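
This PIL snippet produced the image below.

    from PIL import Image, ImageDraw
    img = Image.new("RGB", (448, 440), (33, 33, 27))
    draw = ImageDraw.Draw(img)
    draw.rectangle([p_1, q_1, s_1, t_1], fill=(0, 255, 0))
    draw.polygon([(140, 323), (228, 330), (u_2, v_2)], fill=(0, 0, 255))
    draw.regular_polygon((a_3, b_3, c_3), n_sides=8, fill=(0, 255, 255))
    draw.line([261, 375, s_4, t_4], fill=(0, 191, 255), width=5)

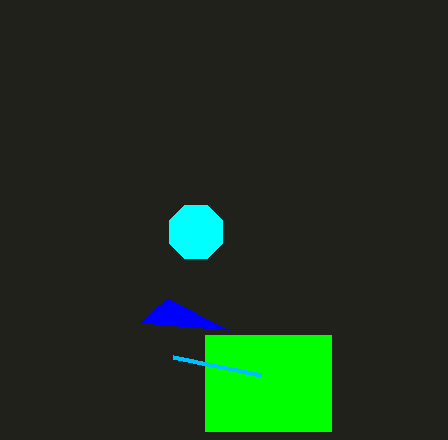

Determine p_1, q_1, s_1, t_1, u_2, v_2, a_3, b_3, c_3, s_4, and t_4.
p_1 = 205, q_1 = 335, s_1 = 331, t_1 = 431, u_2 = 167, v_2 = 298, a_3 = 196, b_3 = 232, c_3 = 29, s_4 = 173, t_4 = 357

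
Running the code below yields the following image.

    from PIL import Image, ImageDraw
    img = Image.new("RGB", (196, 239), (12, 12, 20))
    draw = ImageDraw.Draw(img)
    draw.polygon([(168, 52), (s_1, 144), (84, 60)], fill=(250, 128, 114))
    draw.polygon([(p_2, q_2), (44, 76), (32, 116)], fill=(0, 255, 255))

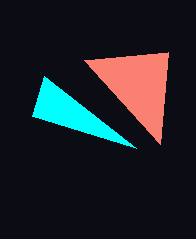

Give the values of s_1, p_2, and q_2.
s_1 = 160; p_2 = 136; q_2 = 148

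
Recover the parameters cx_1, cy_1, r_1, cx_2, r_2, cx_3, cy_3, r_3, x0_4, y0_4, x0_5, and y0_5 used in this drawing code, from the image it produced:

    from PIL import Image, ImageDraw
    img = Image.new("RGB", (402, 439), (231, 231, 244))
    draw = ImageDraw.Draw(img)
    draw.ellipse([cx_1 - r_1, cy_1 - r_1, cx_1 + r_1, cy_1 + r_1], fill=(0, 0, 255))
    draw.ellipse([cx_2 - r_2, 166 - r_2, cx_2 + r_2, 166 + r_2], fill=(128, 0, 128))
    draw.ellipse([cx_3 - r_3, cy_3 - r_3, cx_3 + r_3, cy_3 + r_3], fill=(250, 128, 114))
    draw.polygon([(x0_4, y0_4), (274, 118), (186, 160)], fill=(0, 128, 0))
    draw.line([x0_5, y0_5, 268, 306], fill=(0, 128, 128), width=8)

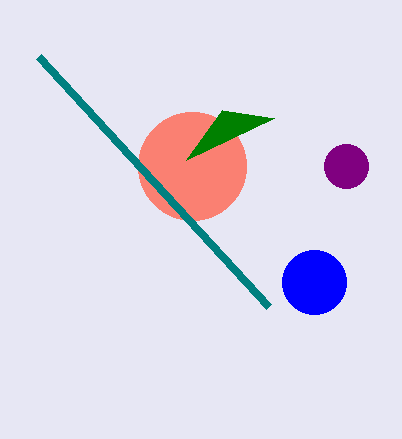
cx_1 = 314, cy_1 = 282, r_1 = 32, cx_2 = 346, r_2 = 22, cx_3 = 192, cy_3 = 166, r_3 = 54, x0_4 = 222, y0_4 = 110, x0_5 = 38, y0_5 = 56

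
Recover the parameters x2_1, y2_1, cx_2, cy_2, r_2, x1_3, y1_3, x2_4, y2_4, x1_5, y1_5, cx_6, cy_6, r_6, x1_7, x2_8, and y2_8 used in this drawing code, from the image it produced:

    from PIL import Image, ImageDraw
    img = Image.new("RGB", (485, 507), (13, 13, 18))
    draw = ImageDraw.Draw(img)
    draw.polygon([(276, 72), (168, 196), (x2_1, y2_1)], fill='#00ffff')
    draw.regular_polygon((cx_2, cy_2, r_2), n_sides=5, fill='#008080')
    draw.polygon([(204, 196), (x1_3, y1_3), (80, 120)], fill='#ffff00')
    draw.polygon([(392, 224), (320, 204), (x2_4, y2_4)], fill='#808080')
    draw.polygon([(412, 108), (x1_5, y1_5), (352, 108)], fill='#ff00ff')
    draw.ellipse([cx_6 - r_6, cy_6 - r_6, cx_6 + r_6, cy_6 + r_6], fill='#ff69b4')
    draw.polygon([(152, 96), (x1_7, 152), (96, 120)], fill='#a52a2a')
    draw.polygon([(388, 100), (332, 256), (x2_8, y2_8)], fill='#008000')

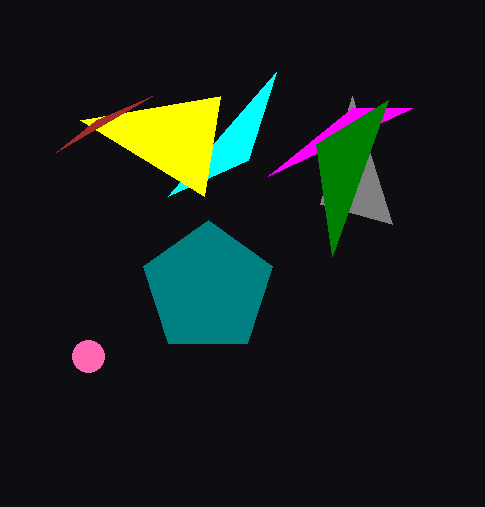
x2_1 = 248
y2_1 = 160
cx_2 = 208
cy_2 = 288
r_2 = 68
x1_3 = 220
y1_3 = 96
x2_4 = 352
y2_4 = 96
x1_5 = 268
y1_5 = 176
cx_6 = 88
cy_6 = 356
r_6 = 16
x1_7 = 56
x2_8 = 316
y2_8 = 144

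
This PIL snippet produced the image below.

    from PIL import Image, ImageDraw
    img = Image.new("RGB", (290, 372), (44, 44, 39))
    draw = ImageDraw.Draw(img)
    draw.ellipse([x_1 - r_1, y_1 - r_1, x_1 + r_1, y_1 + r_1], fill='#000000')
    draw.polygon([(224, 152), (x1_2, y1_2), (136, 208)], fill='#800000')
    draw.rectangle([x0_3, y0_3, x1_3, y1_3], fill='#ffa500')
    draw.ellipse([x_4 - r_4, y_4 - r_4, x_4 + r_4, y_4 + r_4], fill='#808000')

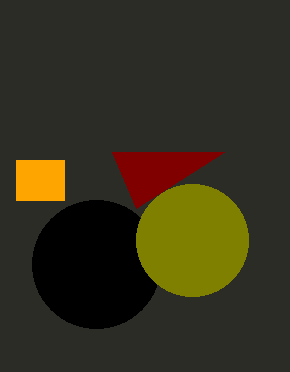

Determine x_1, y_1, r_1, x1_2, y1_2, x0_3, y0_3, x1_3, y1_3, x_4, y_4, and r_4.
x_1 = 96
y_1 = 264
r_1 = 64
x1_2 = 112
y1_2 = 152
x0_3 = 16
y0_3 = 160
x1_3 = 64
y1_3 = 200
x_4 = 192
y_4 = 240
r_4 = 56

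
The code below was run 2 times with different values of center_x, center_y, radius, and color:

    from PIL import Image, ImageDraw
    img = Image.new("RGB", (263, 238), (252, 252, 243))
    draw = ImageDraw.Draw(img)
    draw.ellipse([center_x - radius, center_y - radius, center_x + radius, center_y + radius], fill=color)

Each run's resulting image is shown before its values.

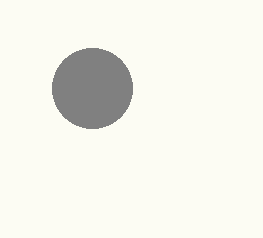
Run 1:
center_x = 92, center_y = 88, radius = 40, color = 'gray'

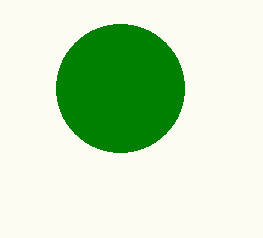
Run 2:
center_x = 120, center_y = 88, radius = 64, color = 'green'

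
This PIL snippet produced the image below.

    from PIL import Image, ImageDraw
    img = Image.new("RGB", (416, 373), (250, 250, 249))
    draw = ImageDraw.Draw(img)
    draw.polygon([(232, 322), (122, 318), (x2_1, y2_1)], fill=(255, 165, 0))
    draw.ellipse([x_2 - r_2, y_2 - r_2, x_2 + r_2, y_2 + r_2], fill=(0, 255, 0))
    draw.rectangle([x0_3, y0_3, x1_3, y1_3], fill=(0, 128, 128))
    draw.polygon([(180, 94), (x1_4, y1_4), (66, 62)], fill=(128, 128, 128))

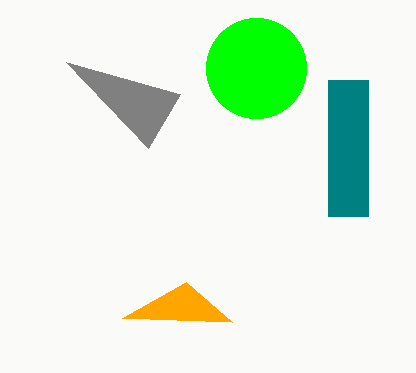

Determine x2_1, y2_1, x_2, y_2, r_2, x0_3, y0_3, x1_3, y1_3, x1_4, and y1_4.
x2_1 = 186; y2_1 = 282; x_2 = 256; y_2 = 68; r_2 = 50; x0_3 = 328; y0_3 = 80; x1_3 = 368; y1_3 = 216; x1_4 = 148; y1_4 = 148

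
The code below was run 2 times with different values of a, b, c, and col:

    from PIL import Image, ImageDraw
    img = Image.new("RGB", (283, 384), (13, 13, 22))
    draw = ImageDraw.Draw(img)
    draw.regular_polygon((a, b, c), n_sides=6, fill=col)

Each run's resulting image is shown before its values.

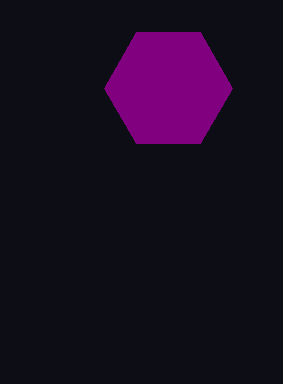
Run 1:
a = 168; b = 88; c = 64; col = 'purple'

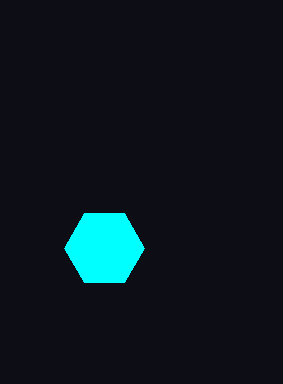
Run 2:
a = 104; b = 248; c = 40; col = 'cyan'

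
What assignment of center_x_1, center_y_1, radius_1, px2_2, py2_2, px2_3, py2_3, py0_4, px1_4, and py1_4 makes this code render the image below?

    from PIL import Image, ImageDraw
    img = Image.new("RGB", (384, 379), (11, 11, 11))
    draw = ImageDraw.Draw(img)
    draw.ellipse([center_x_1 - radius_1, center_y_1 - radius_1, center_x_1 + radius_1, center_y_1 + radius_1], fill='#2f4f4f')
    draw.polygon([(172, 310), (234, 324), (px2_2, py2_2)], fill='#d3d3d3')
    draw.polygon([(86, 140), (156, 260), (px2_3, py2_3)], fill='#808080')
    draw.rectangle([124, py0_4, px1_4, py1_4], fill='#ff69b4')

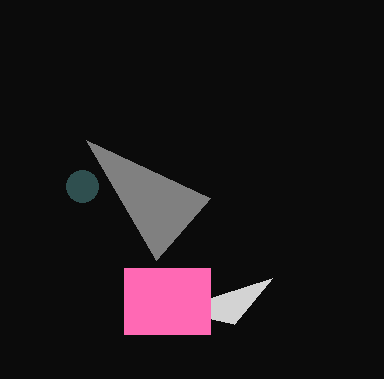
center_x_1 = 82; center_y_1 = 186; radius_1 = 16; px2_2 = 272; py2_2 = 278; px2_3 = 210; py2_3 = 198; py0_4 = 268; px1_4 = 210; py1_4 = 334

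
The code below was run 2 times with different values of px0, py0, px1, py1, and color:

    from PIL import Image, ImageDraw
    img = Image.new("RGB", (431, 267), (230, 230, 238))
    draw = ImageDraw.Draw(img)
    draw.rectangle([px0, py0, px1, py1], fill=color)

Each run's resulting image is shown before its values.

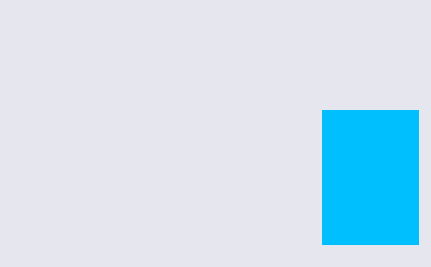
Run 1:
px0 = 322; py0 = 110; px1 = 418; py1 = 244; color = 'deepskyblue'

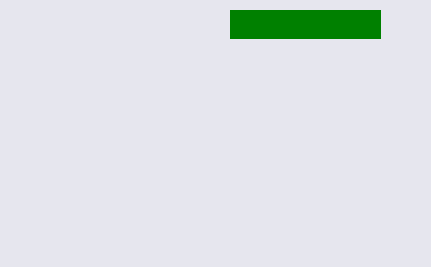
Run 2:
px0 = 230, py0 = 10, px1 = 380, py1 = 38, color = 'green'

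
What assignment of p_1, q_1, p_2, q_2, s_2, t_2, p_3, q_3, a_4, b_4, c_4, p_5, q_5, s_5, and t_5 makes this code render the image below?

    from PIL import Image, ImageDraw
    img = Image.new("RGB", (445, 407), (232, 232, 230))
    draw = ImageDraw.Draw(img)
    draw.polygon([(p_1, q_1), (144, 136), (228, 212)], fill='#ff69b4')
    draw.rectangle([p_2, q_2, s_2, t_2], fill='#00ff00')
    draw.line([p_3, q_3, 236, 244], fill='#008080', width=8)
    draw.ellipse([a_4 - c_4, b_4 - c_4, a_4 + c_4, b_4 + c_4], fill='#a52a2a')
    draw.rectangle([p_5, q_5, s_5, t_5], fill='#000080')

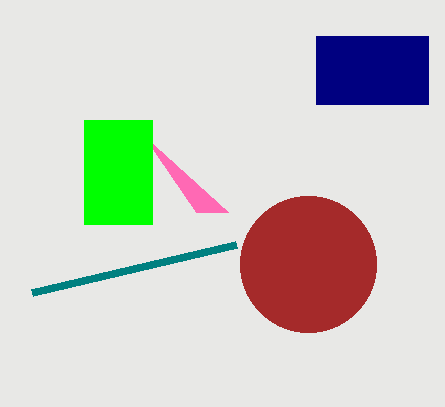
p_1 = 196
q_1 = 212
p_2 = 84
q_2 = 120
s_2 = 152
t_2 = 224
p_3 = 32
q_3 = 292
a_4 = 308
b_4 = 264
c_4 = 68
p_5 = 316
q_5 = 36
s_5 = 428
t_5 = 104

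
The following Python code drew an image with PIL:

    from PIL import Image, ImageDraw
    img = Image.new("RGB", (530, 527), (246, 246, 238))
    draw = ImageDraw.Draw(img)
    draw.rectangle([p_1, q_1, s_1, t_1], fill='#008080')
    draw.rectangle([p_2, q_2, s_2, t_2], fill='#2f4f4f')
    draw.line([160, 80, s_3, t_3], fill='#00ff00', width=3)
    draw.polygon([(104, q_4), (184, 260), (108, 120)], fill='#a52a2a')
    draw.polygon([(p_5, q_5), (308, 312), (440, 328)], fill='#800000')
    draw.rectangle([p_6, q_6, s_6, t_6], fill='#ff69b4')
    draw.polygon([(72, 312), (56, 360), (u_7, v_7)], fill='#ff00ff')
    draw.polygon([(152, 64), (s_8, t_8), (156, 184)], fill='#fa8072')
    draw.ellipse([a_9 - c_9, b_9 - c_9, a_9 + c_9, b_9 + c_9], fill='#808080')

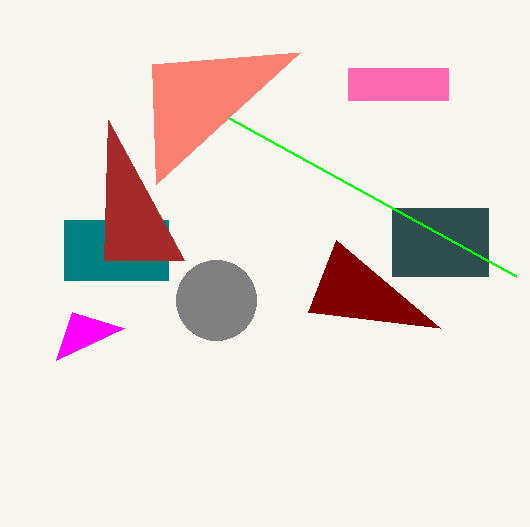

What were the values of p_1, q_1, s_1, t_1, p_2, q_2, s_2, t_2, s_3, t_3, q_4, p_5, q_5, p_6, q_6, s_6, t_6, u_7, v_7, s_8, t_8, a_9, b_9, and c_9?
p_1 = 64; q_1 = 220; s_1 = 168; t_1 = 280; p_2 = 392; q_2 = 208; s_2 = 488; t_2 = 276; s_3 = 516; t_3 = 276; q_4 = 260; p_5 = 336; q_5 = 240; p_6 = 348; q_6 = 68; s_6 = 448; t_6 = 100; u_7 = 124; v_7 = 328; s_8 = 300; t_8 = 52; a_9 = 216; b_9 = 300; c_9 = 40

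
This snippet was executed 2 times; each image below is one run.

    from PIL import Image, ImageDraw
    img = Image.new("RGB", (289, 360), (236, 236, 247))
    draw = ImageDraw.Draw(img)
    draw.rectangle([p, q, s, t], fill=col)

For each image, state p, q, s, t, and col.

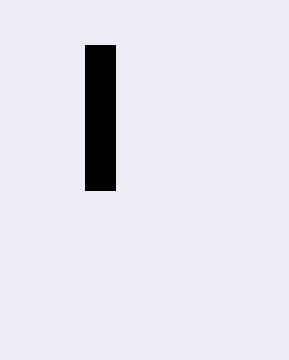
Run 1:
p = 85; q = 45; s = 115; t = 190; col = 'black'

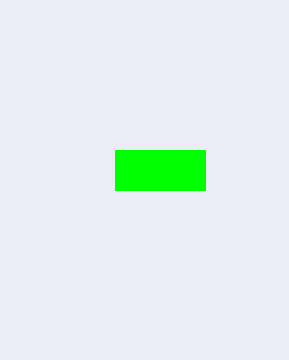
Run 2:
p = 115
q = 150
s = 205
t = 190
col = 'lime'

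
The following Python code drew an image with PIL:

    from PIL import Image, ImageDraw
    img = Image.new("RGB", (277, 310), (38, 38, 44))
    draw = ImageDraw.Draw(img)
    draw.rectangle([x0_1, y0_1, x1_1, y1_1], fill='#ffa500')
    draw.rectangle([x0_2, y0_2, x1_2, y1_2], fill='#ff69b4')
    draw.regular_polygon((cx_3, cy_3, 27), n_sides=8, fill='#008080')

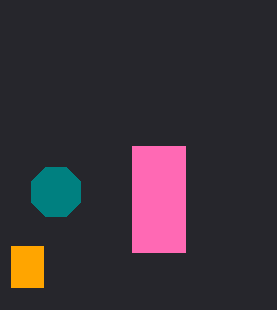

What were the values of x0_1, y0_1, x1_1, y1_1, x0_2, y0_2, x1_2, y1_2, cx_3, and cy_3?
x0_1 = 11; y0_1 = 246; x1_1 = 43; y1_1 = 287; x0_2 = 132; y0_2 = 146; x1_2 = 185; y1_2 = 252; cx_3 = 56; cy_3 = 192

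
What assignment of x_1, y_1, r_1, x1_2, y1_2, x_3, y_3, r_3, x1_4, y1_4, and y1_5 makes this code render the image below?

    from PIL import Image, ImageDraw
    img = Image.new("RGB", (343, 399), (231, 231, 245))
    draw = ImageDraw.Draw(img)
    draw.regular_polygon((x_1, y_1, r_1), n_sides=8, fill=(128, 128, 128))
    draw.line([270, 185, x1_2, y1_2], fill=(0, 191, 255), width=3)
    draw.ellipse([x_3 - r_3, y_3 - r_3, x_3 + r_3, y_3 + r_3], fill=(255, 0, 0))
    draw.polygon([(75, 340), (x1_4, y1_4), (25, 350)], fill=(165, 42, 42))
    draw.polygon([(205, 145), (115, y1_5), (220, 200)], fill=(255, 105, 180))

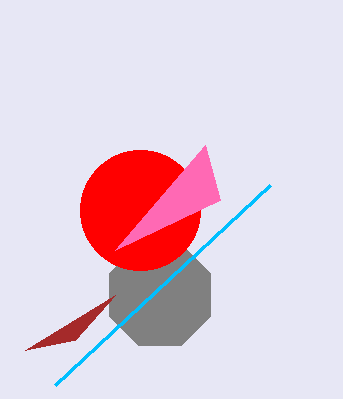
x_1 = 160
y_1 = 295
r_1 = 55
x1_2 = 55
y1_2 = 385
x_3 = 140
y_3 = 210
r_3 = 60
x1_4 = 115
y1_4 = 295
y1_5 = 250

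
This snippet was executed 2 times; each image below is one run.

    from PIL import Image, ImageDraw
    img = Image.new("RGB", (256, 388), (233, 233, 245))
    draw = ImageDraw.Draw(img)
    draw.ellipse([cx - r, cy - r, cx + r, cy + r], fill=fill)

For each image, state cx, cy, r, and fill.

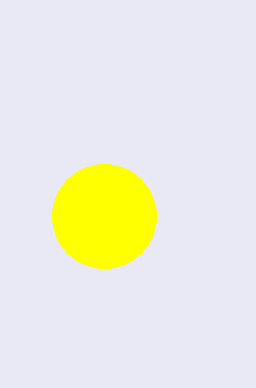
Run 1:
cx = 104; cy = 216; r = 52; fill = 'yellow'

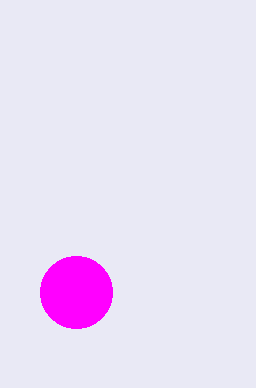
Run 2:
cx = 76, cy = 292, r = 36, fill = 'magenta'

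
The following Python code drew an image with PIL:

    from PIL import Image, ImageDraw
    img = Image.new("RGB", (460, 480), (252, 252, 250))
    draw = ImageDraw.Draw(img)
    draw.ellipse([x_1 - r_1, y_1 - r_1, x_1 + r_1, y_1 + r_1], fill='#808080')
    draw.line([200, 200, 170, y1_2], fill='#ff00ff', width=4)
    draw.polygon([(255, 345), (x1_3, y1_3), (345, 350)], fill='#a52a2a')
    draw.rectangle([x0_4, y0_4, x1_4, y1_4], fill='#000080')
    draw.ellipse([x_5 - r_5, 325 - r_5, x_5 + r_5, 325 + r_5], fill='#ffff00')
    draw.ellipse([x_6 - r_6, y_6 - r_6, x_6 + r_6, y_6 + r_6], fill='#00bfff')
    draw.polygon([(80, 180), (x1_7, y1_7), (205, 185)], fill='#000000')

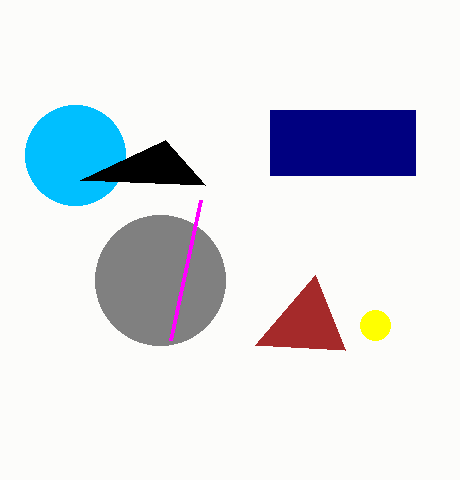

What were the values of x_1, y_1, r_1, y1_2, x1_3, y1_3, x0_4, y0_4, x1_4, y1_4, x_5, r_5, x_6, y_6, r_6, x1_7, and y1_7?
x_1 = 160
y_1 = 280
r_1 = 65
y1_2 = 340
x1_3 = 315
y1_3 = 275
x0_4 = 270
y0_4 = 110
x1_4 = 415
y1_4 = 175
x_5 = 375
r_5 = 15
x_6 = 75
y_6 = 155
r_6 = 50
x1_7 = 165
y1_7 = 140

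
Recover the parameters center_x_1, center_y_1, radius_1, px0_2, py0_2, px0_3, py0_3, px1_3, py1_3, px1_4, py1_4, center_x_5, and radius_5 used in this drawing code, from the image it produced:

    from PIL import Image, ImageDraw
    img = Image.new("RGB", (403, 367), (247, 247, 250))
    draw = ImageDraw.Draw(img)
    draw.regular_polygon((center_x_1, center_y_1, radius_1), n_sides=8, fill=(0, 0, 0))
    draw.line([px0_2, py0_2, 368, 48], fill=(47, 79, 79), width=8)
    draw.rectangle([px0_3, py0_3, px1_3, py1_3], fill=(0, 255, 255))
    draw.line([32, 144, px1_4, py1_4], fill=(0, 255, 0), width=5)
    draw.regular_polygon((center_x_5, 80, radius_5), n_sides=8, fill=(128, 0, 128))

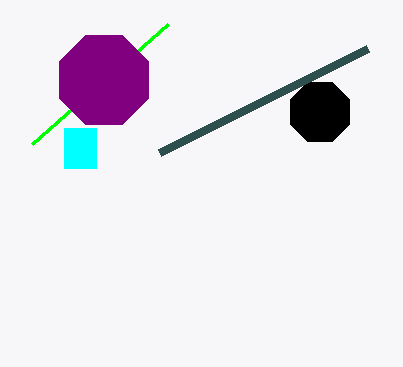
center_x_1 = 320
center_y_1 = 112
radius_1 = 32
px0_2 = 160
py0_2 = 152
px0_3 = 64
py0_3 = 128
px1_3 = 96
py1_3 = 168
px1_4 = 168
py1_4 = 24
center_x_5 = 104
radius_5 = 48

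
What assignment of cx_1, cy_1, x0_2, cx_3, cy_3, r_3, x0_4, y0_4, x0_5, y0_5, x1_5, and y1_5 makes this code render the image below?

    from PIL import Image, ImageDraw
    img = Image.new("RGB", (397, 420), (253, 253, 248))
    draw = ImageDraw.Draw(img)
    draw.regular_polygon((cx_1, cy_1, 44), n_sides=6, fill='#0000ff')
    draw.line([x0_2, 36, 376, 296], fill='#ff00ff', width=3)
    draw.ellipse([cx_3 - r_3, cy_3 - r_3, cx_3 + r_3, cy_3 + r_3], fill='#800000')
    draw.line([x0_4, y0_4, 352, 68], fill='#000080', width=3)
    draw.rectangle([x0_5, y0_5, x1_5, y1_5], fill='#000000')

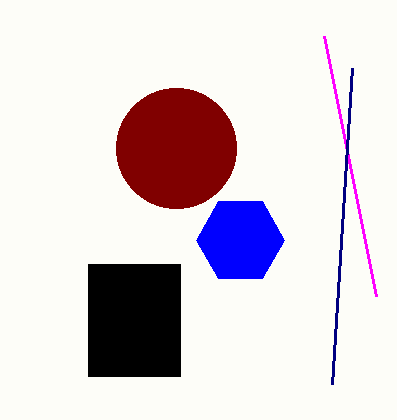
cx_1 = 240
cy_1 = 240
x0_2 = 324
cx_3 = 176
cy_3 = 148
r_3 = 60
x0_4 = 332
y0_4 = 384
x0_5 = 88
y0_5 = 264
x1_5 = 180
y1_5 = 376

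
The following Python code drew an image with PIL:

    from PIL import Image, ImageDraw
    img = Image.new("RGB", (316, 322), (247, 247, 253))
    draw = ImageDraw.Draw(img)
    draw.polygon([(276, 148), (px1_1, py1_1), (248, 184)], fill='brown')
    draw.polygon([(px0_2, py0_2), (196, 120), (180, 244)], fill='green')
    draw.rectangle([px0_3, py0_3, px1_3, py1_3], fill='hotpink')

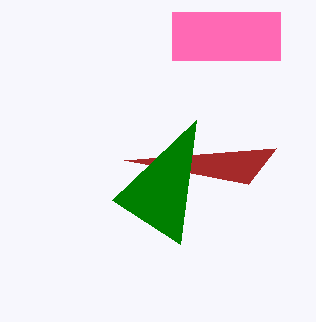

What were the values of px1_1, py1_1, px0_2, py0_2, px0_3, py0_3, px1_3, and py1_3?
px1_1 = 124; py1_1 = 160; px0_2 = 112; py0_2 = 200; px0_3 = 172; py0_3 = 12; px1_3 = 280; py1_3 = 60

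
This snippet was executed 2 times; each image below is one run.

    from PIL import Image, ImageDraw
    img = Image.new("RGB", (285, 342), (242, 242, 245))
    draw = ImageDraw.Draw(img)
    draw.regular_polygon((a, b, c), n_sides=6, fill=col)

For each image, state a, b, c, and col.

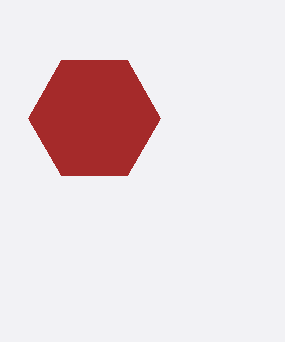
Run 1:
a = 94, b = 118, c = 66, col = 'brown'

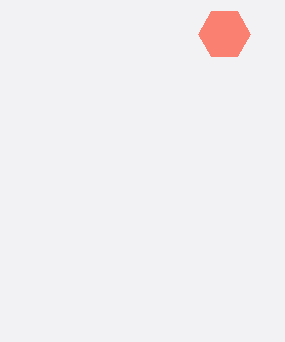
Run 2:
a = 224
b = 34
c = 26
col = 'salmon'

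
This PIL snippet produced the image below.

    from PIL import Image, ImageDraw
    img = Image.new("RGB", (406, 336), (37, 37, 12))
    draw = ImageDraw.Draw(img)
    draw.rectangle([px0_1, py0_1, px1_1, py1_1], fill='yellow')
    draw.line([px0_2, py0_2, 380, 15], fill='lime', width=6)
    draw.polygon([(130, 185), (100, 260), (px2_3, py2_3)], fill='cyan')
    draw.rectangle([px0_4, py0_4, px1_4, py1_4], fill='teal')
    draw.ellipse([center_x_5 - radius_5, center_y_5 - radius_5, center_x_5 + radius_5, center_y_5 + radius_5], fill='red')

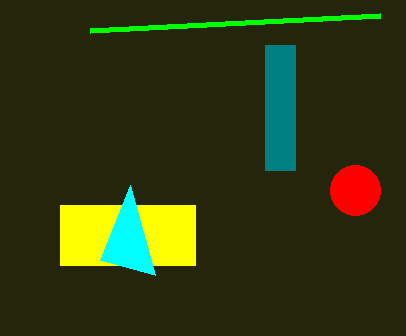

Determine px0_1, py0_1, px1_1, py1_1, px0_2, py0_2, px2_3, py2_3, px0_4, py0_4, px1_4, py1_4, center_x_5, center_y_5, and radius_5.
px0_1 = 60
py0_1 = 205
px1_1 = 195
py1_1 = 265
px0_2 = 90
py0_2 = 30
px2_3 = 155
py2_3 = 275
px0_4 = 265
py0_4 = 45
px1_4 = 295
py1_4 = 170
center_x_5 = 355
center_y_5 = 190
radius_5 = 25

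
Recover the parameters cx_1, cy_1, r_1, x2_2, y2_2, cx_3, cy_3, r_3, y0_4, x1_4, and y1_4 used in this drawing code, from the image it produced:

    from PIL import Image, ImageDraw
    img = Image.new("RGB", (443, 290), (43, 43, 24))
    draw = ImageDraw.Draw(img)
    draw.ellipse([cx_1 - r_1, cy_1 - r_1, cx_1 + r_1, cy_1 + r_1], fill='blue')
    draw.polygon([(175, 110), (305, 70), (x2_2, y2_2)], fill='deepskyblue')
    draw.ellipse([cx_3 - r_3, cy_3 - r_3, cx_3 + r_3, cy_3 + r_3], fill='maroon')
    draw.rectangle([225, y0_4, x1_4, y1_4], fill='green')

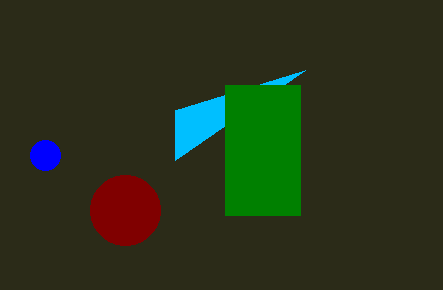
cx_1 = 45; cy_1 = 155; r_1 = 15; x2_2 = 175; y2_2 = 160; cx_3 = 125; cy_3 = 210; r_3 = 35; y0_4 = 85; x1_4 = 300; y1_4 = 215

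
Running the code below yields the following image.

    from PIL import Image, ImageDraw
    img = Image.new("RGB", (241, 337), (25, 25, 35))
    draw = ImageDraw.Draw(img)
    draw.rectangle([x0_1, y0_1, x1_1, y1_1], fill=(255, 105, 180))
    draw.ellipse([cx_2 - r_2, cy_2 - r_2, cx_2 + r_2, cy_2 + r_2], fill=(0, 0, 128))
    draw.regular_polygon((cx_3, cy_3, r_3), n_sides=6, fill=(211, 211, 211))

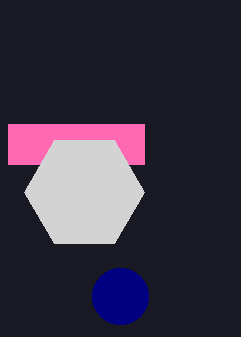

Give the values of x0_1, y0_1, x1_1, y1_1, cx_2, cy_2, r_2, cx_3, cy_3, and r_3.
x0_1 = 8; y0_1 = 124; x1_1 = 144; y1_1 = 164; cx_2 = 120; cy_2 = 296; r_2 = 28; cx_3 = 84; cy_3 = 192; r_3 = 60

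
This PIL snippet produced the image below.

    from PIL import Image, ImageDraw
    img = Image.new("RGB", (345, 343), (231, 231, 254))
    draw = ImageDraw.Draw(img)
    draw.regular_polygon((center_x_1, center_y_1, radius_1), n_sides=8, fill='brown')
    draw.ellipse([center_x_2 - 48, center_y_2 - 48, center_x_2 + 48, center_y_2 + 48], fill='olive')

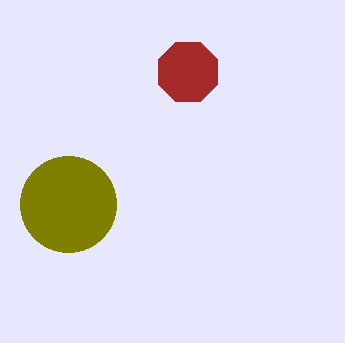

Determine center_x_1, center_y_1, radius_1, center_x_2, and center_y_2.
center_x_1 = 188
center_y_1 = 72
radius_1 = 32
center_x_2 = 68
center_y_2 = 204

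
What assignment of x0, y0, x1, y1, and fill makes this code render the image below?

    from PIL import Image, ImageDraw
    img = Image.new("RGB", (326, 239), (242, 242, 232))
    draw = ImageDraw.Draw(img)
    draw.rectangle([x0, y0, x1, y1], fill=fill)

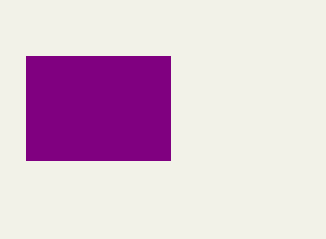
x0 = 26
y0 = 56
x1 = 170
y1 = 160
fill = 'purple'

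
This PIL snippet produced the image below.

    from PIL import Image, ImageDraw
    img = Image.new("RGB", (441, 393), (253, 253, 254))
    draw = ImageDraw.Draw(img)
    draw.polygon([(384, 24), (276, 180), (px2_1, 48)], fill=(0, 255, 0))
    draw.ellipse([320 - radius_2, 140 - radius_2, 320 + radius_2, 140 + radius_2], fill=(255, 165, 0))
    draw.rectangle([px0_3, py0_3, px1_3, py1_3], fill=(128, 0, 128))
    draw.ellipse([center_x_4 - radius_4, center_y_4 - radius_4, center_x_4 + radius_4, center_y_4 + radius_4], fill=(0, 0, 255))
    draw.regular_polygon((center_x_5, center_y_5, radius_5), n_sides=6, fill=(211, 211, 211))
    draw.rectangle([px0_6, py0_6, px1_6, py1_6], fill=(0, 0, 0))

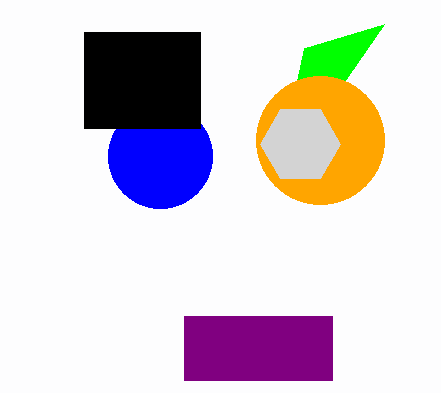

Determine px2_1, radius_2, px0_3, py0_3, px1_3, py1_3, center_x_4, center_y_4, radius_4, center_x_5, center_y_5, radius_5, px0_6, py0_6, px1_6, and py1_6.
px2_1 = 304; radius_2 = 64; px0_3 = 184; py0_3 = 316; px1_3 = 332; py1_3 = 380; center_x_4 = 160; center_y_4 = 156; radius_4 = 52; center_x_5 = 300; center_y_5 = 144; radius_5 = 40; px0_6 = 84; py0_6 = 32; px1_6 = 200; py1_6 = 128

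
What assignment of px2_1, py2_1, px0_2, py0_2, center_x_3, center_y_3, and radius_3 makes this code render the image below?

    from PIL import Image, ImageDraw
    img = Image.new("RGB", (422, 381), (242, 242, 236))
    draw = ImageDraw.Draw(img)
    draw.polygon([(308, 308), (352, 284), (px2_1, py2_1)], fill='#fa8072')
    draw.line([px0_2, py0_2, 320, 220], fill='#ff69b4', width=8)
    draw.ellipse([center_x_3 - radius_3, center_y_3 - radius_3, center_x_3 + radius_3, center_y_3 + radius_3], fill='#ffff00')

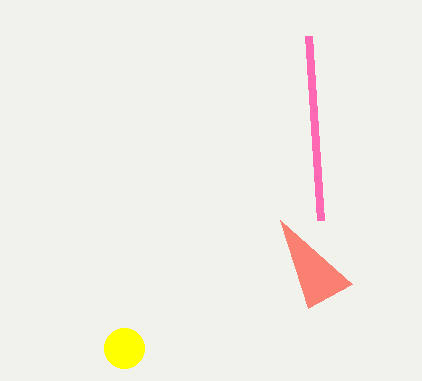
px2_1 = 280; py2_1 = 220; px0_2 = 308; py0_2 = 36; center_x_3 = 124; center_y_3 = 348; radius_3 = 20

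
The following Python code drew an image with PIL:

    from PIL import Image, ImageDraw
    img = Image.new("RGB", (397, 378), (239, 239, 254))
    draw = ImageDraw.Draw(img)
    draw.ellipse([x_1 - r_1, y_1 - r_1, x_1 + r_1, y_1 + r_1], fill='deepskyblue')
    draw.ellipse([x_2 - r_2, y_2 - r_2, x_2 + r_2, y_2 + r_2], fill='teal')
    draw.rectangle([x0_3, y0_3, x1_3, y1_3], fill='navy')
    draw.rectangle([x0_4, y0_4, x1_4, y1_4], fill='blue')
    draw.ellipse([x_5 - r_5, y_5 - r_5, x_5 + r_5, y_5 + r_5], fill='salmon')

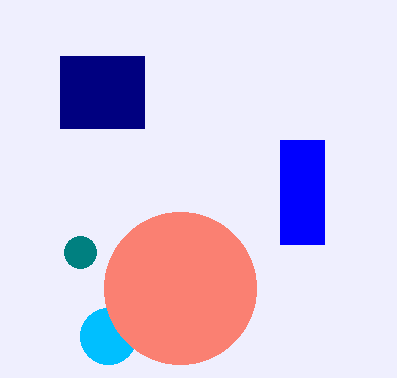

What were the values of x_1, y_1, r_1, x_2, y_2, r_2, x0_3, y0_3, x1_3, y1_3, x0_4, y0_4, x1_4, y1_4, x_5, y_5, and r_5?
x_1 = 108, y_1 = 336, r_1 = 28, x_2 = 80, y_2 = 252, r_2 = 16, x0_3 = 60, y0_3 = 56, x1_3 = 144, y1_3 = 128, x0_4 = 280, y0_4 = 140, x1_4 = 324, y1_4 = 244, x_5 = 180, y_5 = 288, r_5 = 76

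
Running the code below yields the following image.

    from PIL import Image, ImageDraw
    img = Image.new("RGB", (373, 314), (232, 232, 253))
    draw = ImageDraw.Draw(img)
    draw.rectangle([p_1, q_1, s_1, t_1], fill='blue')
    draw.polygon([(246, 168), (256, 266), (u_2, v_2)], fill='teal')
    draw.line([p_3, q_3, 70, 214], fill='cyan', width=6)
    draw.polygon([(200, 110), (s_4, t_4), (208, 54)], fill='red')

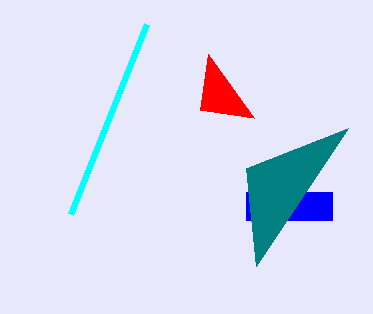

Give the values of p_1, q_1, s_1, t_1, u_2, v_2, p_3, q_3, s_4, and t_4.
p_1 = 246, q_1 = 192, s_1 = 332, t_1 = 220, u_2 = 348, v_2 = 128, p_3 = 146, q_3 = 24, s_4 = 254, t_4 = 118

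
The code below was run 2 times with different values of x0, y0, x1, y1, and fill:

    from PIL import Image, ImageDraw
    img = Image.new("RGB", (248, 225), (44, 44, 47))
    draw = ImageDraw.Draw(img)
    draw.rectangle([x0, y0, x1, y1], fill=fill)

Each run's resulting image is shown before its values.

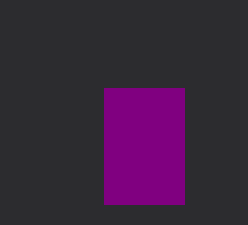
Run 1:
x0 = 104; y0 = 88; x1 = 184; y1 = 204; fill = 'purple'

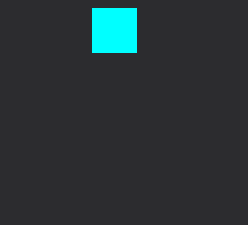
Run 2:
x0 = 92; y0 = 8; x1 = 136; y1 = 52; fill = 'cyan'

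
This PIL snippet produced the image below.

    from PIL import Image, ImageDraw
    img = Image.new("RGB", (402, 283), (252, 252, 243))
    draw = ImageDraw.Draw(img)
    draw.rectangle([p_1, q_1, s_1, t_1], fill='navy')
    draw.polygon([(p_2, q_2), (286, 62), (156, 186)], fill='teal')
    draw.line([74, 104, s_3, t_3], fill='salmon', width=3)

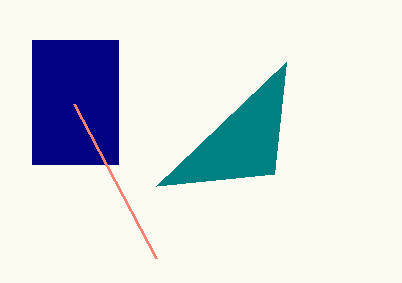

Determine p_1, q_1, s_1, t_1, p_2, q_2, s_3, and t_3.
p_1 = 32; q_1 = 40; s_1 = 118; t_1 = 164; p_2 = 274; q_2 = 174; s_3 = 156; t_3 = 258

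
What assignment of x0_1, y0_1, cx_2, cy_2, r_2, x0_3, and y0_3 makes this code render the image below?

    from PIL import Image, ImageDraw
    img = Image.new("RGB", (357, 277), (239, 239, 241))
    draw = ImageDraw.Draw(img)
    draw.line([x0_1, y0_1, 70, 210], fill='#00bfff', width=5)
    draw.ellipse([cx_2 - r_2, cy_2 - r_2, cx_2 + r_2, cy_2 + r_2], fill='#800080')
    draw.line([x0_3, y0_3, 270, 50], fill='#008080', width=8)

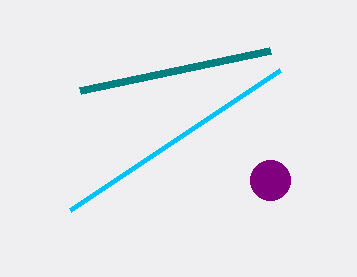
x0_1 = 280, y0_1 = 70, cx_2 = 270, cy_2 = 180, r_2 = 20, x0_3 = 80, y0_3 = 90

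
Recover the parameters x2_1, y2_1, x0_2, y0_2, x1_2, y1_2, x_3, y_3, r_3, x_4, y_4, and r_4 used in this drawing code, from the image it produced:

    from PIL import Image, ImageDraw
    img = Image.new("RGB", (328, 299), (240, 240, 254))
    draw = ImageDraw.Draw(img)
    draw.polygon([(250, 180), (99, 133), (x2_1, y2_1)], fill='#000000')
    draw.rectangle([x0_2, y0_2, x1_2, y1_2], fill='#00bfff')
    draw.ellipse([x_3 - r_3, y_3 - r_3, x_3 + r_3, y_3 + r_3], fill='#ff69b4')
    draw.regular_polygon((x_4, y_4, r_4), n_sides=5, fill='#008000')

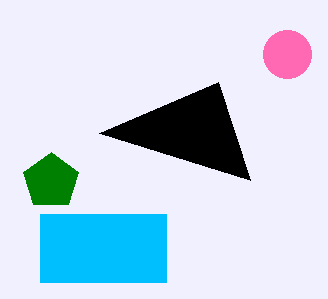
x2_1 = 218, y2_1 = 82, x0_2 = 40, y0_2 = 214, x1_2 = 166, y1_2 = 282, x_3 = 287, y_3 = 54, r_3 = 24, x_4 = 51, y_4 = 181, r_4 = 29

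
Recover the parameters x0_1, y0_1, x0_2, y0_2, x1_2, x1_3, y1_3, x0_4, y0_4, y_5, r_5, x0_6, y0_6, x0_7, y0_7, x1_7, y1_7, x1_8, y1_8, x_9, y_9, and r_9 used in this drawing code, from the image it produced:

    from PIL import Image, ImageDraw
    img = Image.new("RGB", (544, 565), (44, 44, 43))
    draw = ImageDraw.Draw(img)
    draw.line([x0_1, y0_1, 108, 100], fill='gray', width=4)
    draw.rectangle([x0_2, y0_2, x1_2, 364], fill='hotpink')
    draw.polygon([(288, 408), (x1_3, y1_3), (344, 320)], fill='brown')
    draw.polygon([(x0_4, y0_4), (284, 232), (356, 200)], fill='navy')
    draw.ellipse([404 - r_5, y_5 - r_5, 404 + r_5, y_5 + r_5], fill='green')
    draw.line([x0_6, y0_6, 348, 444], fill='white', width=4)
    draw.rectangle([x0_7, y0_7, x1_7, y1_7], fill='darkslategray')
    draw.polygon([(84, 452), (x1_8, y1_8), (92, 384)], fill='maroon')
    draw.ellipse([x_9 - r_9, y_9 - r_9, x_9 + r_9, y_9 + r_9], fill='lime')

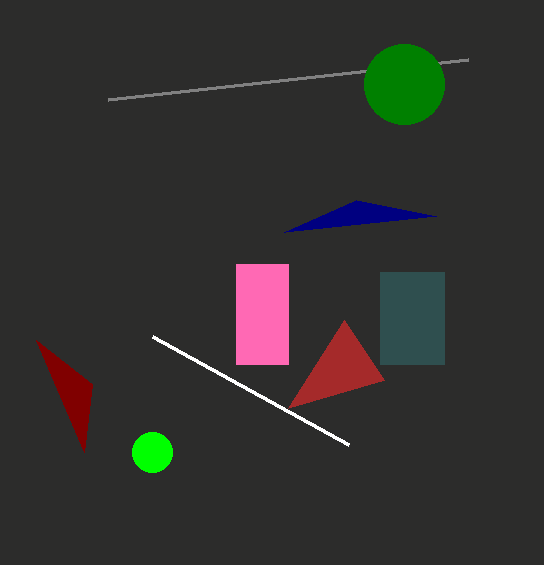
x0_1 = 468; y0_1 = 60; x0_2 = 236; y0_2 = 264; x1_2 = 288; x1_3 = 384; y1_3 = 380; x0_4 = 436; y0_4 = 216; y_5 = 84; r_5 = 40; x0_6 = 152; y0_6 = 336; x0_7 = 380; y0_7 = 272; x1_7 = 444; y1_7 = 364; x1_8 = 36; y1_8 = 340; x_9 = 152; y_9 = 452; r_9 = 20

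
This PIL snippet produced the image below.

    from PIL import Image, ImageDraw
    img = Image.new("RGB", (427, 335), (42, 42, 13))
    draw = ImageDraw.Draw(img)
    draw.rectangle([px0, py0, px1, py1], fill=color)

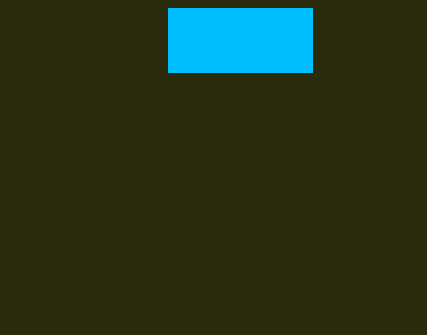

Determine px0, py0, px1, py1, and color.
px0 = 168, py0 = 8, px1 = 312, py1 = 72, color = 'deepskyblue'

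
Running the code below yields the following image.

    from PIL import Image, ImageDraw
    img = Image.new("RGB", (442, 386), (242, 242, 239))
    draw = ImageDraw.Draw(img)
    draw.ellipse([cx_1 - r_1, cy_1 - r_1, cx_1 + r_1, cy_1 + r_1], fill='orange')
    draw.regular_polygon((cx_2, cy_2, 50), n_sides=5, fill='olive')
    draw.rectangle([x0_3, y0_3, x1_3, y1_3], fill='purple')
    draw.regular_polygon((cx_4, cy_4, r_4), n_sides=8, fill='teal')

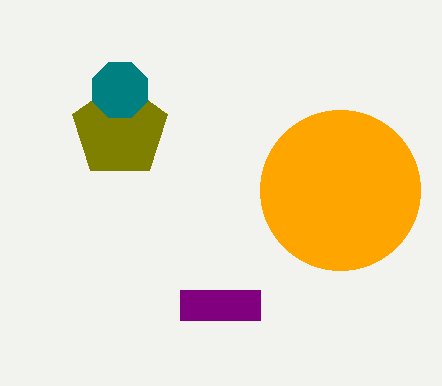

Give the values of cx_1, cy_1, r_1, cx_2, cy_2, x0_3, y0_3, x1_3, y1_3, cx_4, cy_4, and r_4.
cx_1 = 340; cy_1 = 190; r_1 = 80; cx_2 = 120; cy_2 = 130; x0_3 = 180; y0_3 = 290; x1_3 = 260; y1_3 = 320; cx_4 = 120; cy_4 = 90; r_4 = 30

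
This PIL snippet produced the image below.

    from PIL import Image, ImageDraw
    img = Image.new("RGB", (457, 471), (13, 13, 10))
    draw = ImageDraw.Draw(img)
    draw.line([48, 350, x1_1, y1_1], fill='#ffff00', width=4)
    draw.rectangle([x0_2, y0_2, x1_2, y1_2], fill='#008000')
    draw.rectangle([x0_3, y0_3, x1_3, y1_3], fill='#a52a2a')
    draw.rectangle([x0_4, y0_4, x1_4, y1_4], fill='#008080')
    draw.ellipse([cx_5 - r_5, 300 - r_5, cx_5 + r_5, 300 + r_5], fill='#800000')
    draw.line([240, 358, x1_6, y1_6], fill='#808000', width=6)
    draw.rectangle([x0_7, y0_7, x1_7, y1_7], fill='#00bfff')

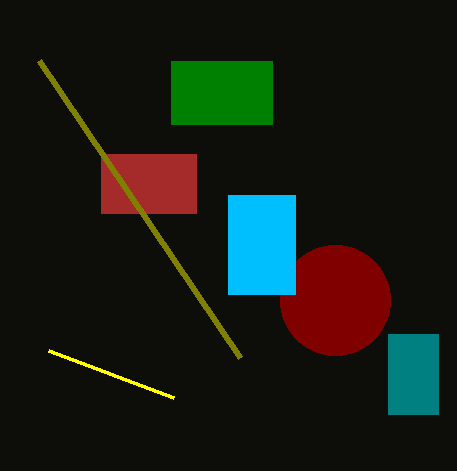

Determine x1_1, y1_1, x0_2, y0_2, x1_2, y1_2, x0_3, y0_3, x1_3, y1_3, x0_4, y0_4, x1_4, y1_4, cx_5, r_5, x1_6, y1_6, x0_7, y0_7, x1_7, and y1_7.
x1_1 = 173, y1_1 = 397, x0_2 = 171, y0_2 = 61, x1_2 = 272, y1_2 = 124, x0_3 = 101, y0_3 = 154, x1_3 = 196, y1_3 = 213, x0_4 = 388, y0_4 = 334, x1_4 = 438, y1_4 = 414, cx_5 = 335, r_5 = 55, x1_6 = 39, y1_6 = 61, x0_7 = 228, y0_7 = 195, x1_7 = 295, y1_7 = 294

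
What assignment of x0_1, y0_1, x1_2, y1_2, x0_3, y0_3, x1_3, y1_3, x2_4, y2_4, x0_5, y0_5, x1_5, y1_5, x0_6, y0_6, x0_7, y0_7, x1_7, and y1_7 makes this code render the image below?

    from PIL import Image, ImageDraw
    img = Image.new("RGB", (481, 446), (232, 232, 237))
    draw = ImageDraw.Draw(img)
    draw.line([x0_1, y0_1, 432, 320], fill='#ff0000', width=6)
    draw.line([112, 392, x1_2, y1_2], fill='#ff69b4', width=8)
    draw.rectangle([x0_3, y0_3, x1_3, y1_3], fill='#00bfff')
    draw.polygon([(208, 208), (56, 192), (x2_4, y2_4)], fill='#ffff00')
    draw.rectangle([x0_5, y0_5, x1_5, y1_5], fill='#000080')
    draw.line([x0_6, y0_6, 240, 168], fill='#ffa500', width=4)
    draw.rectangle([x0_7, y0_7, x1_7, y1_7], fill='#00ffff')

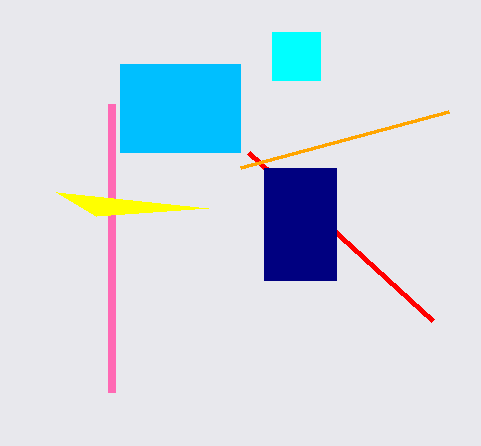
x0_1 = 248
y0_1 = 152
x1_2 = 112
y1_2 = 104
x0_3 = 120
y0_3 = 64
x1_3 = 240
y1_3 = 152
x2_4 = 96
y2_4 = 216
x0_5 = 264
y0_5 = 168
x1_5 = 336
y1_5 = 280
x0_6 = 448
y0_6 = 112
x0_7 = 272
y0_7 = 32
x1_7 = 320
y1_7 = 80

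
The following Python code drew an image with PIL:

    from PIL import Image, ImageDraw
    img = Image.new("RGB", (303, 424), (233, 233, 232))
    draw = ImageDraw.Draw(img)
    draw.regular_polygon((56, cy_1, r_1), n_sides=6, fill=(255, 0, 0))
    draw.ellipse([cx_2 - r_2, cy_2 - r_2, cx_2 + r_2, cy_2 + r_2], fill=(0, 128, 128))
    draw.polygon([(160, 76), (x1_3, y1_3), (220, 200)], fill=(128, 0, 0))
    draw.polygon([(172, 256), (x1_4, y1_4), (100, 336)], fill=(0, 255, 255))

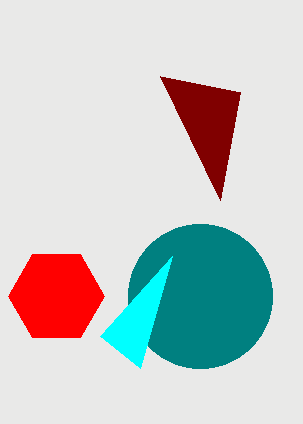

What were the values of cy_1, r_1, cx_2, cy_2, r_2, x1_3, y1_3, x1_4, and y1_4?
cy_1 = 296, r_1 = 48, cx_2 = 200, cy_2 = 296, r_2 = 72, x1_3 = 240, y1_3 = 92, x1_4 = 140, y1_4 = 368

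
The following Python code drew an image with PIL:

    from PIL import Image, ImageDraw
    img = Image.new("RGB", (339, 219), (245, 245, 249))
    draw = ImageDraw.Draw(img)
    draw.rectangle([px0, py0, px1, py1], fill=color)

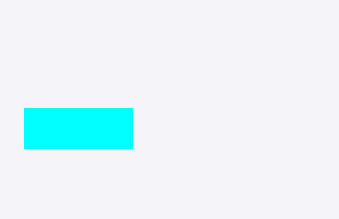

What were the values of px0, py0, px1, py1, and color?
px0 = 24; py0 = 108; px1 = 132; py1 = 148; color = 'cyan'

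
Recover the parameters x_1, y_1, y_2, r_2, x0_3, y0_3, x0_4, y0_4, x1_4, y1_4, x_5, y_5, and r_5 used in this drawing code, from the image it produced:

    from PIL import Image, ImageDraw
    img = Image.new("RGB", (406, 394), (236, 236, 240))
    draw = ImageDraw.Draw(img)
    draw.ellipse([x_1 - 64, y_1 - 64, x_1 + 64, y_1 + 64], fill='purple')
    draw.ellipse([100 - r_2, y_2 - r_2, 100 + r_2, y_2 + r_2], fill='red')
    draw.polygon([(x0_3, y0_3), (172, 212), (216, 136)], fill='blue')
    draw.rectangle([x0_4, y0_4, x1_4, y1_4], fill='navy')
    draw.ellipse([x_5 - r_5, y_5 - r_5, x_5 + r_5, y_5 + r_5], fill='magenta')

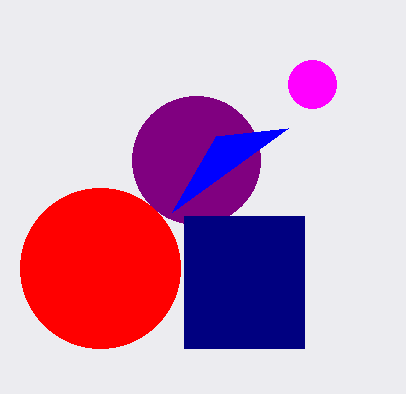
x_1 = 196; y_1 = 160; y_2 = 268; r_2 = 80; x0_3 = 288; y0_3 = 128; x0_4 = 184; y0_4 = 216; x1_4 = 304; y1_4 = 348; x_5 = 312; y_5 = 84; r_5 = 24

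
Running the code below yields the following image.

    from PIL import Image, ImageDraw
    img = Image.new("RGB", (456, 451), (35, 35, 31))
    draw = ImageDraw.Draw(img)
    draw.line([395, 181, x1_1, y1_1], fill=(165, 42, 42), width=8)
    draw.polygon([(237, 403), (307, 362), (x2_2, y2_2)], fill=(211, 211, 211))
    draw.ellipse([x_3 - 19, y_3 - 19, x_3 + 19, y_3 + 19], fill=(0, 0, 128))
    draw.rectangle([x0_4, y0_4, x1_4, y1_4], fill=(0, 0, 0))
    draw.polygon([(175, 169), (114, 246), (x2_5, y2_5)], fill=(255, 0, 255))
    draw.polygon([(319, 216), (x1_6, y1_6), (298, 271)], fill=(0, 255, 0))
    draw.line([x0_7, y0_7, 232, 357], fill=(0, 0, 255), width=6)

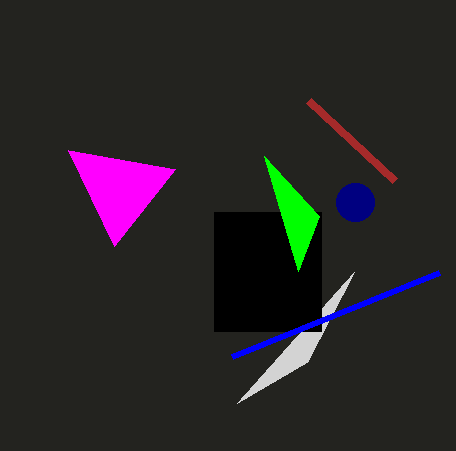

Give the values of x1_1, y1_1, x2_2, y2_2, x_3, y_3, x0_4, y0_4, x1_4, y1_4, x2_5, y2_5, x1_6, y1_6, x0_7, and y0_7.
x1_1 = 309
y1_1 = 101
x2_2 = 354
y2_2 = 272
x_3 = 355
y_3 = 202
x0_4 = 214
y0_4 = 212
x1_4 = 321
y1_4 = 331
x2_5 = 68
y2_5 = 150
x1_6 = 264
y1_6 = 156
x0_7 = 439
y0_7 = 273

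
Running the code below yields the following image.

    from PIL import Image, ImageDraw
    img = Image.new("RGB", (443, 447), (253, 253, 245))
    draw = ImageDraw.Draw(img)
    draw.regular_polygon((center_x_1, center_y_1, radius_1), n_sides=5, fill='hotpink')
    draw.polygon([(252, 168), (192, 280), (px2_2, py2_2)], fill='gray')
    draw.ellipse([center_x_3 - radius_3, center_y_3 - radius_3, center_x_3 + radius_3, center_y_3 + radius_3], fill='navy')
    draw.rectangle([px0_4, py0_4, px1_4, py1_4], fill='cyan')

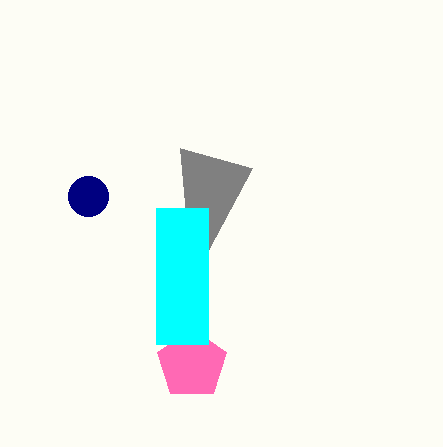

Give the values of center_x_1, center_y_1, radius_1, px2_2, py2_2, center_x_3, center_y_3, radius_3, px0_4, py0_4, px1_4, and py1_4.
center_x_1 = 192, center_y_1 = 364, radius_1 = 36, px2_2 = 180, py2_2 = 148, center_x_3 = 88, center_y_3 = 196, radius_3 = 20, px0_4 = 156, py0_4 = 208, px1_4 = 208, py1_4 = 344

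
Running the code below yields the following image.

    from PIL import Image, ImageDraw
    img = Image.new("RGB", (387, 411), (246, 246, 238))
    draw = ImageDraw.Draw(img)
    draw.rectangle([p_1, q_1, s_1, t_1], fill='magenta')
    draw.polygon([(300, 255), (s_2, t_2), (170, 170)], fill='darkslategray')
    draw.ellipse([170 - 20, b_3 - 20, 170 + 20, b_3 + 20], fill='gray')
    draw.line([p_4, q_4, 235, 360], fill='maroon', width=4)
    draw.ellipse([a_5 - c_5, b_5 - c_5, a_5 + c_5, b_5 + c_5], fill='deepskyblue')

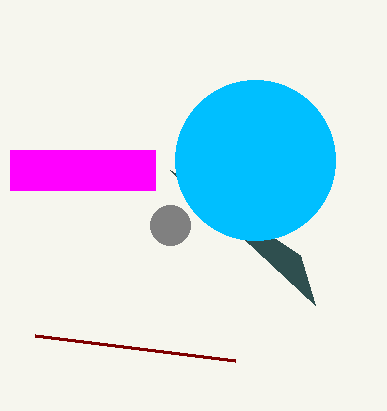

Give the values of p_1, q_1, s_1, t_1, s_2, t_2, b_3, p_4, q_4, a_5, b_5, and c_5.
p_1 = 10, q_1 = 150, s_1 = 155, t_1 = 190, s_2 = 315, t_2 = 305, b_3 = 225, p_4 = 35, q_4 = 335, a_5 = 255, b_5 = 160, c_5 = 80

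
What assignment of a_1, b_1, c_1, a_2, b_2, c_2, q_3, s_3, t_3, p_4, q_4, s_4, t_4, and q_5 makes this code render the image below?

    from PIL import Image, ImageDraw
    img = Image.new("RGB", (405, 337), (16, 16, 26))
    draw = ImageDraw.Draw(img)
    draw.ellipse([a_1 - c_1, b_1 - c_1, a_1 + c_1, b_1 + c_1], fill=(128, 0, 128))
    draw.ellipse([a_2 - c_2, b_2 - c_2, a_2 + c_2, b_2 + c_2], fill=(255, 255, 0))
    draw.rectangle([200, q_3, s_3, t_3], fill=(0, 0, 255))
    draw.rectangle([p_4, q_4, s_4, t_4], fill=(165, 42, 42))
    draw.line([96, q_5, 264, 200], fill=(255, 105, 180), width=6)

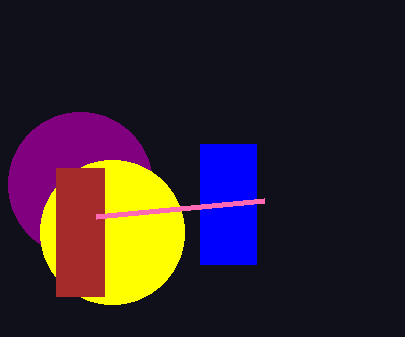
a_1 = 80
b_1 = 184
c_1 = 72
a_2 = 112
b_2 = 232
c_2 = 72
q_3 = 144
s_3 = 256
t_3 = 264
p_4 = 56
q_4 = 168
s_4 = 104
t_4 = 296
q_5 = 216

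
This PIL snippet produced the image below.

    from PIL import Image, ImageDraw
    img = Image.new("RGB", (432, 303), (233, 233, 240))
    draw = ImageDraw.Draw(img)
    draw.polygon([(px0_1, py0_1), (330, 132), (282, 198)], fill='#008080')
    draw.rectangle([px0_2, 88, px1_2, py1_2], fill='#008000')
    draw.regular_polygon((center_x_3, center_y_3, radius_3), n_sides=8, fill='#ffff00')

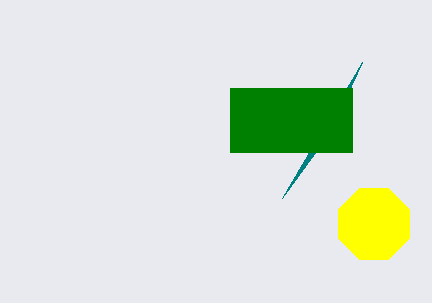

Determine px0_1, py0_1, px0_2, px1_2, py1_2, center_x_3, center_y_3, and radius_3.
px0_1 = 362
py0_1 = 62
px0_2 = 230
px1_2 = 352
py1_2 = 152
center_x_3 = 374
center_y_3 = 224
radius_3 = 38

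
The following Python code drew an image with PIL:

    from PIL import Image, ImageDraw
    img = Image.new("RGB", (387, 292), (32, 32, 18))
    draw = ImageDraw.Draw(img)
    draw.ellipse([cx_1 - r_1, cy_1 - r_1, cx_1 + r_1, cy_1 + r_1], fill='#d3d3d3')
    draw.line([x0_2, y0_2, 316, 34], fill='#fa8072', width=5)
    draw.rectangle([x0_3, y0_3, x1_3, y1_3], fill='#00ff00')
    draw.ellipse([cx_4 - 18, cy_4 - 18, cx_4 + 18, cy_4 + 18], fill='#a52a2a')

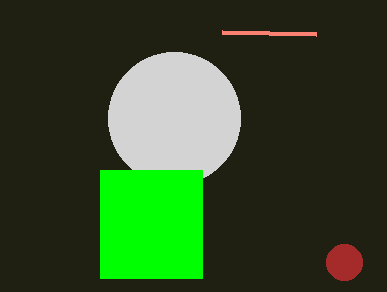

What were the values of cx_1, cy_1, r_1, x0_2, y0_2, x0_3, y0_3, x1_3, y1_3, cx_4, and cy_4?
cx_1 = 174
cy_1 = 118
r_1 = 66
x0_2 = 222
y0_2 = 32
x0_3 = 100
y0_3 = 170
x1_3 = 202
y1_3 = 278
cx_4 = 344
cy_4 = 262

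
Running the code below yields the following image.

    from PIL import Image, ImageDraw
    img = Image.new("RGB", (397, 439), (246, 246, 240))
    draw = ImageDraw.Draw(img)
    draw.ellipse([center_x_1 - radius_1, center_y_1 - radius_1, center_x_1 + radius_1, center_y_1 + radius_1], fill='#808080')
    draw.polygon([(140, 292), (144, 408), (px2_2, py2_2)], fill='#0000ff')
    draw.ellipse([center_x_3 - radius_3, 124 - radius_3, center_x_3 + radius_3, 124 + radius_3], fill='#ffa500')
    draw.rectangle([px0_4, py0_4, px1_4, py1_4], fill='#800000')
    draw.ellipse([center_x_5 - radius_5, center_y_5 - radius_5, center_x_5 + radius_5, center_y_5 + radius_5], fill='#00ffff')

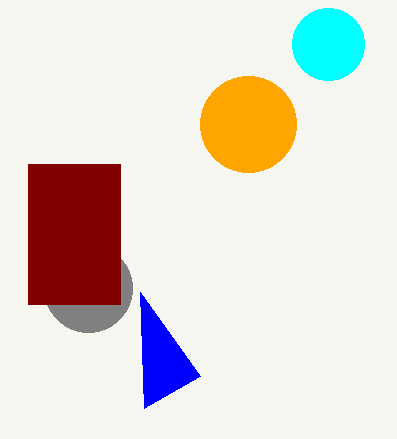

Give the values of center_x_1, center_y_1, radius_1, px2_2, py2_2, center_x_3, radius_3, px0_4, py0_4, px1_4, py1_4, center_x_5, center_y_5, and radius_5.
center_x_1 = 88; center_y_1 = 288; radius_1 = 44; px2_2 = 200; py2_2 = 376; center_x_3 = 248; radius_3 = 48; px0_4 = 28; py0_4 = 164; px1_4 = 120; py1_4 = 304; center_x_5 = 328; center_y_5 = 44; radius_5 = 36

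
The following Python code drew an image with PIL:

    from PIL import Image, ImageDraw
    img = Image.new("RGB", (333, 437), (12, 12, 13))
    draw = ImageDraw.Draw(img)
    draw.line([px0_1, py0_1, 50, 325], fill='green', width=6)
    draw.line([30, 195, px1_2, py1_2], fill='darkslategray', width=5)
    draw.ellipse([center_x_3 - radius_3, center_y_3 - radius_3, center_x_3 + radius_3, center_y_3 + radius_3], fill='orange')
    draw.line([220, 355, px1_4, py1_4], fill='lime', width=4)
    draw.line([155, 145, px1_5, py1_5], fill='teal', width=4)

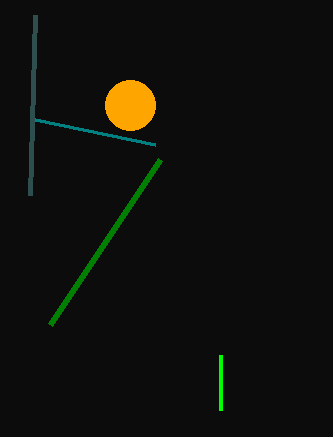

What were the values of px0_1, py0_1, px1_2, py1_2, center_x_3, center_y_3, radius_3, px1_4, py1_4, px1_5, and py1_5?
px0_1 = 160
py0_1 = 160
px1_2 = 35
py1_2 = 15
center_x_3 = 130
center_y_3 = 105
radius_3 = 25
px1_4 = 220
py1_4 = 410
px1_5 = 35
py1_5 = 120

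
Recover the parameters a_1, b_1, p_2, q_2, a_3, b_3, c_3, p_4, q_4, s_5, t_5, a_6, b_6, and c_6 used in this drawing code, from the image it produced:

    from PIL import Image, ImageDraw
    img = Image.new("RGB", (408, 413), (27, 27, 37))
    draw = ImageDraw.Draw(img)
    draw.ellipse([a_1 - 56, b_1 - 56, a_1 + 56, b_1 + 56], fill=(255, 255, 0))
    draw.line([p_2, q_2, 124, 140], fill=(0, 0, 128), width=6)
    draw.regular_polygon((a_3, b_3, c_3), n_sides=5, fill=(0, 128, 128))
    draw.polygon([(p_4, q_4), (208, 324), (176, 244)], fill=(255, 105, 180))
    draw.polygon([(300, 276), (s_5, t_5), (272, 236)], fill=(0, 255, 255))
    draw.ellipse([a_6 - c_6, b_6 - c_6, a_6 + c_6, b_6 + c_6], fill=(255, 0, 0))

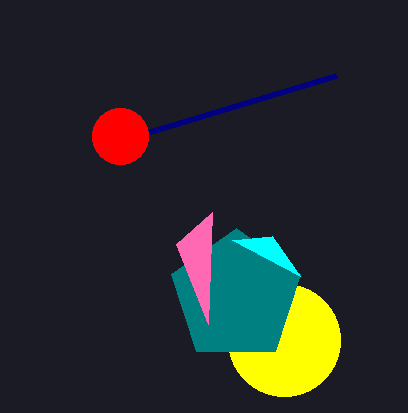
a_1 = 284
b_1 = 340
p_2 = 336
q_2 = 76
a_3 = 236
b_3 = 296
c_3 = 68
p_4 = 212
q_4 = 212
s_5 = 232
t_5 = 240
a_6 = 120
b_6 = 136
c_6 = 28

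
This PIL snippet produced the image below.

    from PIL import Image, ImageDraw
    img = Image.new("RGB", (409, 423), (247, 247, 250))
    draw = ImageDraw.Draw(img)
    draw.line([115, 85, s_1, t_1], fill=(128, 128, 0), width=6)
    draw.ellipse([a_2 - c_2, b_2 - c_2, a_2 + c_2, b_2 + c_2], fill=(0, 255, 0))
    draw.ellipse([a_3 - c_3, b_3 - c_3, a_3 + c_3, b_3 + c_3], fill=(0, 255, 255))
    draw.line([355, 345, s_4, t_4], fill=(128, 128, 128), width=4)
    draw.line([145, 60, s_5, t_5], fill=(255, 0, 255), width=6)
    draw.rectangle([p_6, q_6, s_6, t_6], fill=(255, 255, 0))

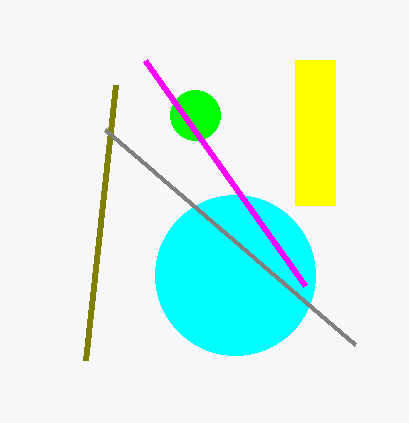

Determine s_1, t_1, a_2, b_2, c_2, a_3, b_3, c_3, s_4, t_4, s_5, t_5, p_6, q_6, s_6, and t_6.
s_1 = 85; t_1 = 360; a_2 = 195; b_2 = 115; c_2 = 25; a_3 = 235; b_3 = 275; c_3 = 80; s_4 = 105; t_4 = 130; s_5 = 305; t_5 = 285; p_6 = 295; q_6 = 60; s_6 = 335; t_6 = 205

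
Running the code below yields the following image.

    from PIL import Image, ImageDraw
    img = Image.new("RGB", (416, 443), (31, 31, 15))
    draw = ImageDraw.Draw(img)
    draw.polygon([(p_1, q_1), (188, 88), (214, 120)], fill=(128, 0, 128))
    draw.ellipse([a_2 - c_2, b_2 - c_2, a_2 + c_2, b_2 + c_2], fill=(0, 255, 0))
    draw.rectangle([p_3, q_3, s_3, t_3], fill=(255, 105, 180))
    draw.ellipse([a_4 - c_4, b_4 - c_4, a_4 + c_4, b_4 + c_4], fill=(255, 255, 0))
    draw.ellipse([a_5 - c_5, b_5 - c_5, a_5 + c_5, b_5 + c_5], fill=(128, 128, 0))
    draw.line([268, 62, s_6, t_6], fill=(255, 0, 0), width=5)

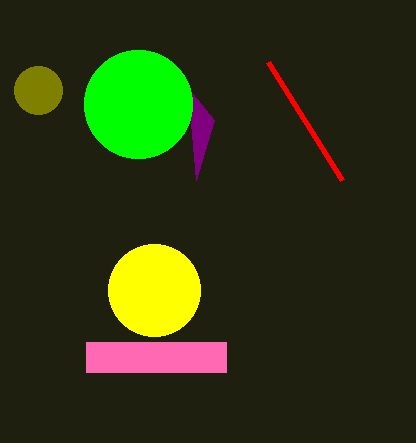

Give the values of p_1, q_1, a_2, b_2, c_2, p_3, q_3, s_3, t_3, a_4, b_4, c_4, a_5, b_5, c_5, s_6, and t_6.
p_1 = 196
q_1 = 180
a_2 = 138
b_2 = 104
c_2 = 54
p_3 = 86
q_3 = 342
s_3 = 226
t_3 = 372
a_4 = 154
b_4 = 290
c_4 = 46
a_5 = 38
b_5 = 90
c_5 = 24
s_6 = 342
t_6 = 180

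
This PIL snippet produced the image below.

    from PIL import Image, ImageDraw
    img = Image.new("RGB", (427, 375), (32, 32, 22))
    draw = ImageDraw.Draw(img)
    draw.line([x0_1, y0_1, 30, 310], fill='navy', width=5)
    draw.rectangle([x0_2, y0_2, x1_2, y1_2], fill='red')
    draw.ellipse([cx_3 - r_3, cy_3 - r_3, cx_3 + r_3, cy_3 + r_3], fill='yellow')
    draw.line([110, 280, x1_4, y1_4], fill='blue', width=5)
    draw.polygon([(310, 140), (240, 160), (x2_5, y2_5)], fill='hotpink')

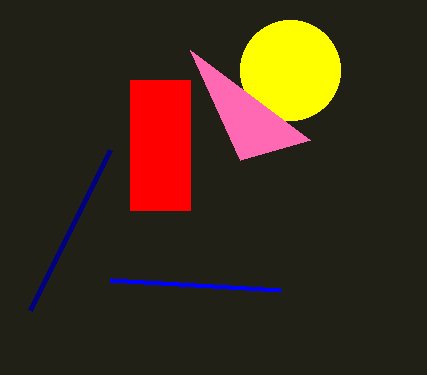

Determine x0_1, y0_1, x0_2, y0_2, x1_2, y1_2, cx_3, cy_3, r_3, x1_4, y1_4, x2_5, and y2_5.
x0_1 = 110; y0_1 = 150; x0_2 = 130; y0_2 = 80; x1_2 = 190; y1_2 = 210; cx_3 = 290; cy_3 = 70; r_3 = 50; x1_4 = 280; y1_4 = 290; x2_5 = 190; y2_5 = 50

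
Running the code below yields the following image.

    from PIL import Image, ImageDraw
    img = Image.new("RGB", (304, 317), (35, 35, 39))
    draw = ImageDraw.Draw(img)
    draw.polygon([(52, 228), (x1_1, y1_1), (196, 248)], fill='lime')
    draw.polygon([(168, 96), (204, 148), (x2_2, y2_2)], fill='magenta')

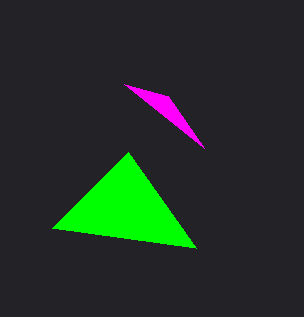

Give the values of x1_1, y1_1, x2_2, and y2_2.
x1_1 = 128, y1_1 = 152, x2_2 = 124, y2_2 = 84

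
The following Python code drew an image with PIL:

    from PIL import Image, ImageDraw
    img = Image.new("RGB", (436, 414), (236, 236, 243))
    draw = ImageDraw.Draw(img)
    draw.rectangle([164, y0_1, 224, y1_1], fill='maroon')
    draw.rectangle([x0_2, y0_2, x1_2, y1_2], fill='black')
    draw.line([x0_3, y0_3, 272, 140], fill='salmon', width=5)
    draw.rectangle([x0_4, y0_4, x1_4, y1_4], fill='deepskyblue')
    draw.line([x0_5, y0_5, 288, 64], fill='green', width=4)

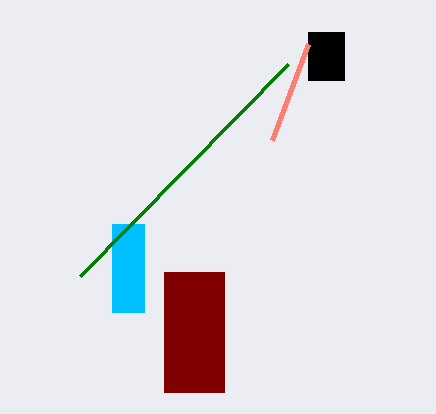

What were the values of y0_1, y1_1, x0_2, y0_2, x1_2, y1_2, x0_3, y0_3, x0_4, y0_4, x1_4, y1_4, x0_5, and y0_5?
y0_1 = 272, y1_1 = 392, x0_2 = 308, y0_2 = 32, x1_2 = 344, y1_2 = 80, x0_3 = 308, y0_3 = 44, x0_4 = 112, y0_4 = 224, x1_4 = 144, y1_4 = 312, x0_5 = 80, y0_5 = 276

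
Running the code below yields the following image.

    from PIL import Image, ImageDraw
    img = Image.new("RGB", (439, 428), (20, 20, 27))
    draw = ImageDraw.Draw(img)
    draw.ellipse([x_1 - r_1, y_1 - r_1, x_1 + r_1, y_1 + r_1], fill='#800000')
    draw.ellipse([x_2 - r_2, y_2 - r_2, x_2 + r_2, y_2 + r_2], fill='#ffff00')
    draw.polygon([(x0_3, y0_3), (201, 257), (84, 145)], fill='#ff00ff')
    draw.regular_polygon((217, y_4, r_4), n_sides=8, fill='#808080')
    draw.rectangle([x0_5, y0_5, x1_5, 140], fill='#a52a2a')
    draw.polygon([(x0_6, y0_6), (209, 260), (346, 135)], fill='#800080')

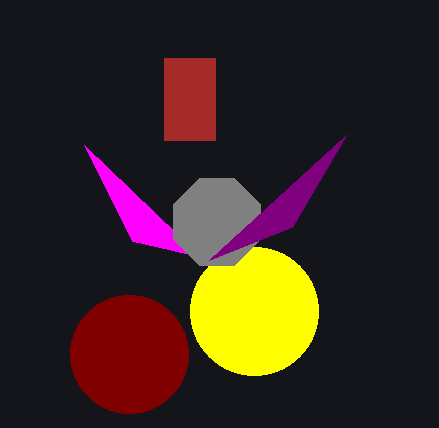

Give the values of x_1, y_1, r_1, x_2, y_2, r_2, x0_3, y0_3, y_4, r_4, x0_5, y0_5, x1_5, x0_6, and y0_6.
x_1 = 129
y_1 = 354
r_1 = 59
x_2 = 254
y_2 = 311
r_2 = 64
x0_3 = 132
y0_3 = 241
y_4 = 222
r_4 = 47
x0_5 = 164
y0_5 = 58
x1_5 = 215
x0_6 = 292
y0_6 = 227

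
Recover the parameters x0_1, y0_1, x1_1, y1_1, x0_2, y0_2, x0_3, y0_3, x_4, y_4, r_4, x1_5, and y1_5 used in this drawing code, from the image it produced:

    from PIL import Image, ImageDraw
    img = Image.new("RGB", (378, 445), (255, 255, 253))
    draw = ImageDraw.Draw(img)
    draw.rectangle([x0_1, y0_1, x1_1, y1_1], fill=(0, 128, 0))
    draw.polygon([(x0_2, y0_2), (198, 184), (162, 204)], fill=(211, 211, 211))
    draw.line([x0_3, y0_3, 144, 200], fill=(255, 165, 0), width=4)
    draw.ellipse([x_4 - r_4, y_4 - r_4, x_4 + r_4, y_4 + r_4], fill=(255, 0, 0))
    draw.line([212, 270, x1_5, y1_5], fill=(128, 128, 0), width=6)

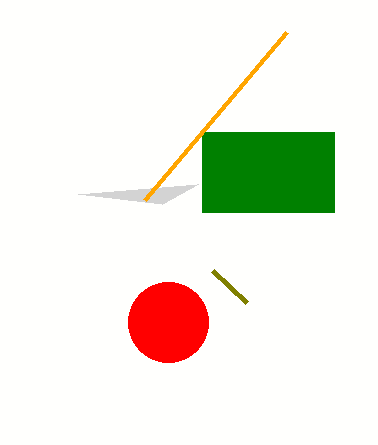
x0_1 = 202; y0_1 = 132; x1_1 = 334; y1_1 = 212; x0_2 = 78; y0_2 = 194; x0_3 = 286; y0_3 = 32; x_4 = 168; y_4 = 322; r_4 = 40; x1_5 = 246; y1_5 = 302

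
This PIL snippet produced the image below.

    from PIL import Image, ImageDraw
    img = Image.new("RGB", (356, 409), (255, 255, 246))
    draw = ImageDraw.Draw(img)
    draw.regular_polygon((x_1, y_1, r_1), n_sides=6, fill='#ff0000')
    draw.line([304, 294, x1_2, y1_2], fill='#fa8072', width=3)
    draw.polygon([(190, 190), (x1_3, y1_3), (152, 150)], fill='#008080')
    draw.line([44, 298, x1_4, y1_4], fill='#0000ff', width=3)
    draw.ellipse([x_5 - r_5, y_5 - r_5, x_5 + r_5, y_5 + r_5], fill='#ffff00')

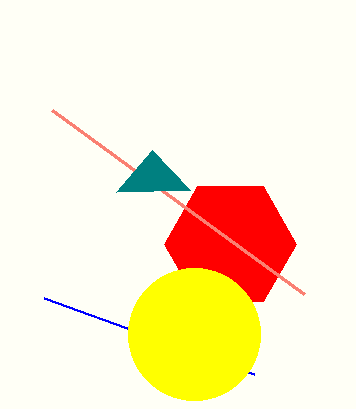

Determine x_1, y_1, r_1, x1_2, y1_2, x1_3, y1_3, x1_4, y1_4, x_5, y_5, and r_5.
x_1 = 230, y_1 = 244, r_1 = 66, x1_2 = 52, y1_2 = 110, x1_3 = 116, y1_3 = 192, x1_4 = 254, y1_4 = 374, x_5 = 194, y_5 = 334, r_5 = 66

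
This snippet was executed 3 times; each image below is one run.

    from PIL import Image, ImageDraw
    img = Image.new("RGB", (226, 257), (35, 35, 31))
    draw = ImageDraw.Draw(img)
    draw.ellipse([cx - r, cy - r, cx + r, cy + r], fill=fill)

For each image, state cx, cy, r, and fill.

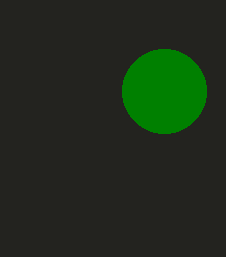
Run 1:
cx = 164, cy = 91, r = 42, fill = 'green'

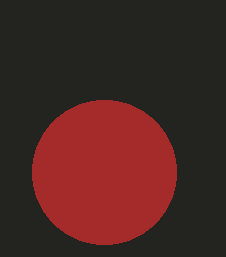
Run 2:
cx = 104; cy = 172; r = 72; fill = 'brown'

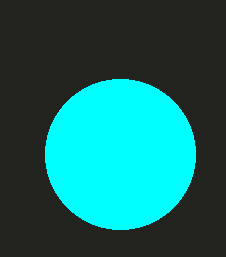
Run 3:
cx = 120
cy = 154
r = 75
fill = 'cyan'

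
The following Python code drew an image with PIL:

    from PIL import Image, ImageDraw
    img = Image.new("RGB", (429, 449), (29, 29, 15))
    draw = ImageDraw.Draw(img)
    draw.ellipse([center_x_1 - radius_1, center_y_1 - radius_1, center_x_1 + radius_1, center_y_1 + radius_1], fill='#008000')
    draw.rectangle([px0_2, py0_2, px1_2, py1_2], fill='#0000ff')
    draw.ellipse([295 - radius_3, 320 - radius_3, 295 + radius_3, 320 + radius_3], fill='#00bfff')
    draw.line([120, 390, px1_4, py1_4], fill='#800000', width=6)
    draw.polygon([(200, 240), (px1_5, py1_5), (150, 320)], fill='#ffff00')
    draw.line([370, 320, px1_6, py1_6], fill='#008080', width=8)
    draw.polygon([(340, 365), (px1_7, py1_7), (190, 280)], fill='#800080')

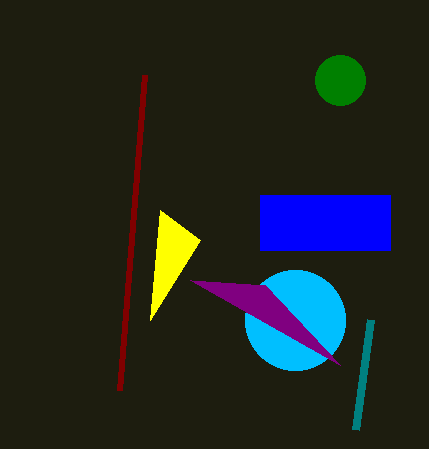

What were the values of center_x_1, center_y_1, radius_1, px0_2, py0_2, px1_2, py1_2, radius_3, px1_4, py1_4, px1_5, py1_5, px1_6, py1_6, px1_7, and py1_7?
center_x_1 = 340; center_y_1 = 80; radius_1 = 25; px0_2 = 260; py0_2 = 195; px1_2 = 390; py1_2 = 250; radius_3 = 50; px1_4 = 145; py1_4 = 75; px1_5 = 160; py1_5 = 210; px1_6 = 355; py1_6 = 430; px1_7 = 265; py1_7 = 285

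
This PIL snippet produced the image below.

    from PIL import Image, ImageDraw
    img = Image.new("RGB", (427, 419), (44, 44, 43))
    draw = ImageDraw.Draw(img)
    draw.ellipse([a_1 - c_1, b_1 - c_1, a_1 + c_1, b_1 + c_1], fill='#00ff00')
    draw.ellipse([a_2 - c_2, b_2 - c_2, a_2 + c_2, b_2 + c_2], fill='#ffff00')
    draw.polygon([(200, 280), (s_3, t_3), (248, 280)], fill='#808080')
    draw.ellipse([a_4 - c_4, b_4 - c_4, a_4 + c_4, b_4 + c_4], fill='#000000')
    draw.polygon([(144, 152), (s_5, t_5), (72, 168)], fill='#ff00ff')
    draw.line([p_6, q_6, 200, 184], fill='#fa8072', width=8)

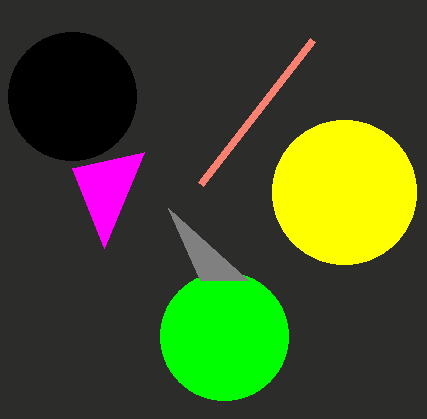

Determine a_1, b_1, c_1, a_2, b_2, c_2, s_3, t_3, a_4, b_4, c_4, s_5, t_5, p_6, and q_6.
a_1 = 224
b_1 = 336
c_1 = 64
a_2 = 344
b_2 = 192
c_2 = 72
s_3 = 168
t_3 = 208
a_4 = 72
b_4 = 96
c_4 = 64
s_5 = 104
t_5 = 248
p_6 = 312
q_6 = 40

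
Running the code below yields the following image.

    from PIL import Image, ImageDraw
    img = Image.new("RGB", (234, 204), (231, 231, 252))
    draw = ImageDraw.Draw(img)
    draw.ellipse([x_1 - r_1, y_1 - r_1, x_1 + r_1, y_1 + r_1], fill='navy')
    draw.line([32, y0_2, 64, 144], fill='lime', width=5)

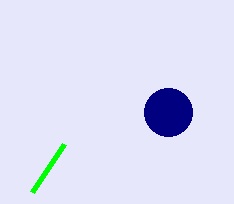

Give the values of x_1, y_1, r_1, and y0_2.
x_1 = 168, y_1 = 112, r_1 = 24, y0_2 = 192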